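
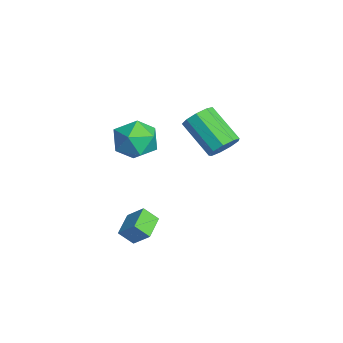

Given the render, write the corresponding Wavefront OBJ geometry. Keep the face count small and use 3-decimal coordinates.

v -1.424 -1.409 1.669
v -0.715 -1.473 0.868
v -1.325 -3.127 1.892
v -0.616 -3.191 1.091
v -0.341 -2.72 2.015
v -0.402 -1.658 1.877
v -1.638 -2.942 0.883
v -1.699 -1.88 0.745
v -0.847 -2.42 0.382
v -0.045 -2.283 1.081
v -1.995 -2.317 1.679
v -1.193 -2.18 2.378
v -1.396 -1.967 -4.278
v -1.578 -2.573 -3.666
v -0.866 -1.383 -3.54
v -1.048 -1.989 -2.929
v -0.372 -2.551 -4.551
v -0.554 -3.157 -3.94
v 0.158 -1.967 -3.814
v -0.024 -2.573 -3.202
v -1.775 1.576 -0.167
v -1.285 0.994 0.003
v -2.675 0.161 1.158
v -3.165 0.744 0.987
v -1.228 1.39 0.356
v -2.618 0.557 1.511
v -1.427 1.873 0.465
v -2.817 1.04 1.62
v -1.789 2.217 0.278
v -3.179 1.384 1.432
v -2.144 2.262 -0.118
v -3.535 1.429 1.037
v -2.327 1.986 -0.537
v -3.717 1.153 0.618
v -2.251 1.518 -0.783
v -3.641 0.685 0.372
v -1.952 1.078 -0.741
v -3.343 0.245 0.414
v -1.571 0.871 -0.43
v -2.961 0.038 0.724
f 1 12 6
f 1 6 2
f 1 2 8
f 1 8 11
f 1 11 12
f 2 6 10
f 6 12 5
f 12 11 3
f 11 8 7
f 8 2 9
f 4 10 5
f 4 5 3
f 4 3 7
f 4 7 9
f 4 9 10
f 5 10 6
f 3 5 12
f 7 3 11
f 9 7 8
f 10 9 2
f 14 16 13
f 17 14 13
f 13 16 15
f 15 17 13
f 14 20 16
f 18 14 17
f 18 20 14
f 16 20 15
f 19 17 15
f 15 20 19
f 19 18 17
f 20 18 19
f 22 21 25
f 22 25 23
f 23 25 26
f 23 26 24
f 25 21 27
f 25 27 26
f 26 27 28
f 26 28 24
f 27 21 29
f 27 29 28
f 28 29 30
f 28 30 24
f 29 21 31
f 29 31 30
f 30 31 32
f 30 32 24
f 31 21 33
f 31 33 32
f 32 33 34
f 32 34 24
f 33 21 35
f 33 35 34
f 34 35 36
f 34 36 24
f 35 21 37
f 35 37 36
f 36 37 38
f 36 38 24
f 37 21 39
f 37 39 38
f 38 39 40
f 38 40 24
f 39 21 22
f 39 22 40
f 40 22 23
f 40 23 24



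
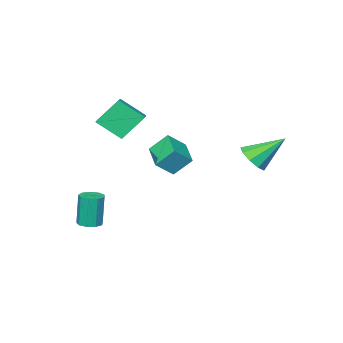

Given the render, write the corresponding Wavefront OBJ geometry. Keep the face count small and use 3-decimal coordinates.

v 1.629 -2.845 1.953
v 2.335 -3.89 2.922
v 0.634 -2.331 3.232
v 1.34 -3.376 4.201
v 2.24 -2.224 2.179
v 2.946 -3.269 3.148
v 1.245 -1.71 3.458
v 1.951 -2.755 4.427
v -0.839 -2.53 -0.055
v -1.462 -1.877 0.879
v -0.056 -1.187 -0.473
v -0.68 -0.533 0.462
v 0.06 -2.807 0.738
v -0.564 -2.153 1.673
v 0.842 -1.463 0.321
v 0.219 -0.81 1.255
v 3.478 -3.148 -3.305
v 3.934 -3.582 -3.271
v 3.758 -3.626 -1.5
v 3.302 -3.192 -1.535
v 4.104 -3.187 -3.244
v 3.928 -3.231 -1.473
v 3.981 -2.774 -3.246
v 3.805 -2.817 -1.475
v 3.623 -2.536 -3.276
v 3.447 -2.579 -1.505
v 3.197 -2.584 -3.319
v 3.021 -2.628 -1.549
v 2.903 -2.897 -3.356
v 2.727 -2.94 -1.586
v 2.877 -3.327 -3.369
v 2.701 -3.37 -1.599
v 3.133 -3.673 -3.353
v 2.957 -3.717 -1.582
v 3.55 -3.774 -3.314
v 3.374 -3.818 -1.543
v -1.696 2.469 1.249
v -1.003 2.951 1.498
v -2.824 3.431 2.531
v -1.289 3.222 1.043
v -1.765 3.141 0.684
v -2.209 2.746 0.59
v -2.413 2.221 0.804
v -2.281 1.813 1.226
v -1.875 1.712 1.659
v -1.386 1.965 1.9
v -1.041 2.454 1.836
f 2 4 1
f 5 2 1
f 1 4 3
f 3 5 1
f 2 8 4
f 6 2 5
f 6 8 2
f 4 8 3
f 7 5 3
f 3 8 7
f 7 6 5
f 8 6 7
f 10 12 9
f 13 10 9
f 9 12 11
f 11 13 9
f 10 16 12
f 14 10 13
f 14 16 10
f 12 16 11
f 15 13 11
f 11 16 15
f 15 14 13
f 16 14 15
f 18 17 21
f 18 21 19
f 19 21 22
f 19 22 20
f 21 17 23
f 21 23 22
f 22 23 24
f 22 24 20
f 23 17 25
f 23 25 24
f 24 25 26
f 24 26 20
f 25 17 27
f 25 27 26
f 26 27 28
f 26 28 20
f 27 17 29
f 27 29 28
f 28 29 30
f 28 30 20
f 29 17 31
f 29 31 30
f 30 31 32
f 30 32 20
f 31 17 33
f 31 33 32
f 32 33 34
f 32 34 20
f 33 17 35
f 33 35 34
f 34 35 36
f 34 36 20
f 35 17 18
f 35 18 36
f 36 18 19
f 36 19 20
f 38 37 40
f 38 40 39
f 40 37 41
f 40 41 39
f 41 37 42
f 41 42 39
f 42 37 43
f 42 43 39
f 43 37 44
f 43 44 39
f 44 37 45
f 44 45 39
f 45 37 46
f 45 46 39
f 46 37 47
f 46 47 39
f 47 37 38
f 47 38 39



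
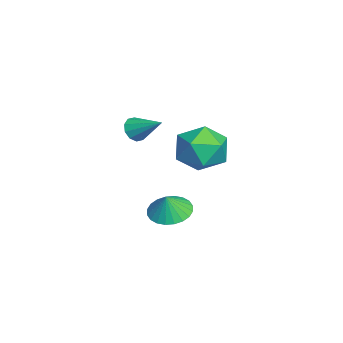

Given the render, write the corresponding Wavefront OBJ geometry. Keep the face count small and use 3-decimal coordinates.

v -2.955 3.545 2.692
v -1.762 3.303 2.874
v -3.178 1.777 1.806
v -1.985 1.535 1.988
v -2.757 1.581 2.945
v -2.619 2.674 3.493
v -2.321 2.406 1.187
v -2.183 3.499 1.735
v -1.37 2.6 1.945
v -1.64 2.089 3.031
v -3.3 2.991 1.649
v -3.57 2.48 2.735
v -3.957 1.29 -2.043
v -3.061 1.475 -2.334
v -3.603 1.13 -1.057
v -3.178 1.817 -2.237
v -3.413 2.079 -2.11
v -3.732 2.221 -1.973
v -4.084 2.221 -1.846
v -4.418 2.08 -1.75
v -4.681 1.818 -1.698
v -4.833 1.476 -1.699
v -4.853 1.106 -1.752
v -4.736 0.764 -1.85
v -4.5 0.501 -1.977
v -4.182 0.36 -2.114
v -3.829 0.359 -2.24
v -3.496 0.501 -2.337
v -3.233 0.762 -2.388
v -3.08 1.104 -2.387
v -2.209 -0.039 3.533
v -1.758 -0.438 3.63
v -1.451 0.999 4.287
v -1.686 -0.257 3.307
v -1.814 0.008 3.071
v -2.092 0.255 3.011
v -2.416 0.389 3.151
v -2.66 0.36 3.437
v -2.732 0.179 3.759
v -2.604 -0.086 3.995
v -2.326 -0.333 4.055
v -2.003 -0.467 3.915
f 1 12 6
f 1 6 2
f 1 2 8
f 1 8 11
f 1 11 12
f 2 6 10
f 6 12 5
f 12 11 3
f 11 8 7
f 8 2 9
f 4 10 5
f 4 5 3
f 4 3 7
f 4 7 9
f 4 9 10
f 5 10 6
f 3 5 12
f 7 3 11
f 9 7 8
f 10 9 2
f 14 13 16
f 14 16 15
f 16 13 17
f 16 17 15
f 17 13 18
f 17 18 15
f 18 13 19
f 18 19 15
f 19 13 20
f 19 20 15
f 20 13 21
f 20 21 15
f 21 13 22
f 21 22 15
f 22 13 23
f 22 23 15
f 23 13 24
f 23 24 15
f 24 13 25
f 24 25 15
f 25 13 26
f 25 26 15
f 26 13 27
f 26 27 15
f 27 13 28
f 27 28 15
f 28 13 29
f 28 29 15
f 29 13 30
f 29 30 15
f 30 13 14
f 30 14 15
f 32 31 34
f 32 34 33
f 34 31 35
f 34 35 33
f 35 31 36
f 35 36 33
f 36 31 37
f 36 37 33
f 37 31 38
f 37 38 33
f 38 31 39
f 38 39 33
f 39 31 40
f 39 40 33
f 40 31 41
f 40 41 33
f 41 31 42
f 41 42 33
f 42 31 32
f 42 32 33



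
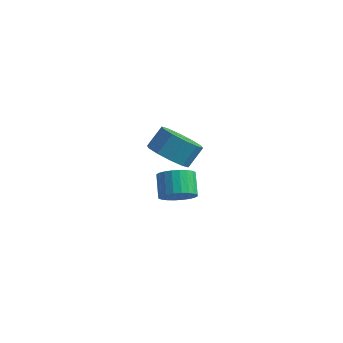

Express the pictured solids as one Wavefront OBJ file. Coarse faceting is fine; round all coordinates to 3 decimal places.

v 1.25 2.916 -2.013
v 1.63 2.543 -1.363
v 1.11 3.311 -0.618
v 0.73 3.684 -1.267
v 1.851 2.771 -1.444
v 1.332 3.539 -0.699
v 1.98 3.021 -1.612
v 1.461 3.789 -0.867
v 1.999 3.255 -1.841
v 1.479 4.023 -1.095
v 1.903 3.437 -2.095
v 1.384 4.206 -1.35
v 1.708 3.54 -2.338
v 1.188 4.309 -1.592
v 1.443 3.548 -2.531
v 0.923 4.317 -1.785
v 1.148 3.46 -2.644
v 0.629 4.229 -1.899
v 0.87 3.289 -2.662
v 0.35 4.057 -1.917
v 0.648 3.061 -2.581
v 0.129 3.829 -1.836
v 0.519 2.811 -2.413
v -0 3.579 -1.668
v 0.501 2.577 -2.185
v -0.019 3.345 -1.439
v 0.596 2.394 -1.93
v 0.077 3.163 -1.185
v 0.792 2.291 -1.688
v 0.272 3.06 -0.942
v 1.057 2.283 -1.495
v 0.537 3.052 -0.749
v 1.351 2.371 -1.381
v 0.832 3.14 -0.636
v 2.271 0.225 2.725
v 2.788 -0.479 3.148
v 3.065 0.211 3.958
v 2.549 0.915 3.535
v 3.15 -0.184 2.772
v 3.427 0.506 3.582
v 3.176 0.268 2.378
v 3.454 0.958 3.189
v 2.857 0.703 2.117
v 3.135 1.393 2.928
v 2.314 0.955 2.088
v 2.592 1.645 2.898
v 1.755 0.929 2.302
v 2.032 1.619 3.112
v 1.393 0.634 2.678
v 1.67 1.324 3.488
v 1.366 0.182 3.071
v 1.644 0.872 3.882
v 1.685 -0.253 3.332
v 1.963 0.437 4.143
v 2.228 -0.505 3.362
v 2.506 0.185 4.172
f 2 1 5
f 2 5 3
f 3 5 6
f 3 6 4
f 5 1 7
f 5 7 6
f 6 7 8
f 6 8 4
f 7 1 9
f 7 9 8
f 8 9 10
f 8 10 4
f 9 1 11
f 9 11 10
f 10 11 12
f 10 12 4
f 11 1 13
f 11 13 12
f 12 13 14
f 12 14 4
f 13 1 15
f 13 15 14
f 14 15 16
f 14 16 4
f 15 1 17
f 15 17 16
f 16 17 18
f 16 18 4
f 17 1 19
f 17 19 18
f 18 19 20
f 18 20 4
f 19 1 21
f 19 21 20
f 20 21 22
f 20 22 4
f 21 1 23
f 21 23 22
f 22 23 24
f 22 24 4
f 23 1 25
f 23 25 24
f 24 25 26
f 24 26 4
f 25 1 27
f 25 27 26
f 26 27 28
f 26 28 4
f 27 1 29
f 27 29 28
f 28 29 30
f 28 30 4
f 29 1 31
f 29 31 30
f 30 31 32
f 30 32 4
f 31 1 33
f 31 33 32
f 32 33 34
f 32 34 4
f 33 1 2
f 33 2 34
f 34 2 3
f 34 3 4
f 36 35 39
f 36 39 37
f 37 39 40
f 37 40 38
f 39 35 41
f 39 41 40
f 40 41 42
f 40 42 38
f 41 35 43
f 41 43 42
f 42 43 44
f 42 44 38
f 43 35 45
f 43 45 44
f 44 45 46
f 44 46 38
f 45 35 47
f 45 47 46
f 46 47 48
f 46 48 38
f 47 35 49
f 47 49 48
f 48 49 50
f 48 50 38
f 49 35 51
f 49 51 50
f 50 51 52
f 50 52 38
f 51 35 53
f 51 53 52
f 52 53 54
f 52 54 38
f 53 35 55
f 53 55 54
f 54 55 56
f 54 56 38
f 55 35 36
f 55 36 56
f 56 36 37
f 56 37 38



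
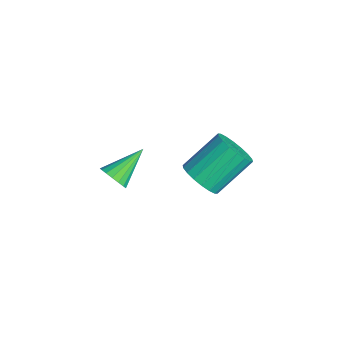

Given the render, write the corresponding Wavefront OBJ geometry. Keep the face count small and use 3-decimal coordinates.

v -2.992 -4.586 -2.028
v -2.508 -4.237 -2.228
v -3.588 -3.294 -1.212
v -2.717 -4.198 -2.441
v -2.99 -4.249 -2.56
v -3.263 -4.377 -2.557
v -3.474 -4.553 -2.432
v -3.574 -4.736 -2.215
v -3.542 -4.885 -1.955
v -3.383 -4.966 -1.712
v -3.135 -4.959 -1.541
v -2.854 -4.867 -1.481
v -2.605 -4.711 -1.547
v -2.444 -4.526 -1.723
v -2.409 -4.355 -1.968
v 1.039 -2.546 1.538
v 1.581 -2.097 1.156
v 1.243 -0.766 2.241
v 0.701 -1.214 2.622
v 1.28 -2.028 0.978
v 0.943 -0.697 2.062
v 0.932 -2.061 0.91
v 0.595 -0.73 1.995
v 0.605 -2.19 0.967
v 0.268 -0.859 2.052
v 0.364 -2.389 1.136
v 0.027 -1.058 2.221
v 0.257 -2.62 1.386
v -0.081 -1.289 2.47
v 0.304 -2.835 1.665
v -0.033 -1.504 2.75
v 0.497 -2.994 1.919
v 0.159 -1.663 3.004
v 0.797 -3.063 2.098
v 0.46 -1.732 3.182
v 1.145 -3.03 2.165
v 0.808 -1.699 3.25
v 1.472 -2.901 2.108
v 1.135 -1.57 3.193
v 1.713 -2.702 1.939
v 1.376 -1.371 3.024
v 1.821 -2.471 1.69
v 1.483 -1.14 2.774
v 1.773 -2.256 1.41
v 1.436 -0.925 2.495
f 2 1 4
f 2 4 3
f 4 1 5
f 4 5 3
f 5 1 6
f 5 6 3
f 6 1 7
f 6 7 3
f 7 1 8
f 7 8 3
f 8 1 9
f 8 9 3
f 9 1 10
f 9 10 3
f 10 1 11
f 10 11 3
f 11 1 12
f 11 12 3
f 12 1 13
f 12 13 3
f 13 1 14
f 13 14 3
f 14 1 15
f 14 15 3
f 15 1 2
f 15 2 3
f 17 16 20
f 17 20 18
f 18 20 21
f 18 21 19
f 20 16 22
f 20 22 21
f 21 22 23
f 21 23 19
f 22 16 24
f 22 24 23
f 23 24 25
f 23 25 19
f 24 16 26
f 24 26 25
f 25 26 27
f 25 27 19
f 26 16 28
f 26 28 27
f 27 28 29
f 27 29 19
f 28 16 30
f 28 30 29
f 29 30 31
f 29 31 19
f 30 16 32
f 30 32 31
f 31 32 33
f 31 33 19
f 32 16 34
f 32 34 33
f 33 34 35
f 33 35 19
f 34 16 36
f 34 36 35
f 35 36 37
f 35 37 19
f 36 16 38
f 36 38 37
f 37 38 39
f 37 39 19
f 38 16 40
f 38 40 39
f 39 40 41
f 39 41 19
f 40 16 42
f 40 42 41
f 41 42 43
f 41 43 19
f 42 16 44
f 42 44 43
f 43 44 45
f 43 45 19
f 44 16 17
f 44 17 45
f 45 17 18
f 45 18 19



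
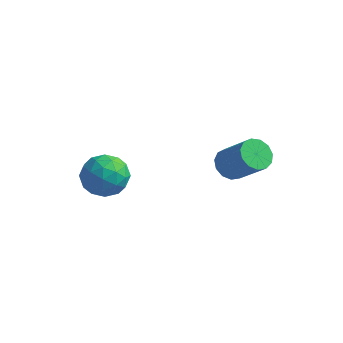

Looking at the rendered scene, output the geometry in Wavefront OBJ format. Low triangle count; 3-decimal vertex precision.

v 2.41 0.641 2.727
v 2.777 1.185 2.483
v 3.937 0.943 3.689
v 3.57 0.399 3.933
v 2.528 1.331 2.752
v 3.688 1.089 3.958
v 2.242 1.257 3.013
v 3.401 1.015 4.219
v 2.009 0.988 3.183
v 3.168 0.746 4.389
v 1.903 0.609 3.209
v 3.063 0.367 4.414
v 1.959 0.24 3.081
v 3.118 -0.002 4.287
v 2.157 -0.002 2.841
v 3.317 -0.244 4.047
v 2.437 -0.04 2.565
v 3.596 -0.281 3.771
v 2.707 0.139 2.341
v 3.867 -0.103 3.546
v 2.884 0.476 2.239
v 4.043 0.234 3.444
v 2.91 0.866 2.292
v 4.069 0.624 3.497
v -1.452 -1.623 2.969
v -0.793 -1.879 3.63
v -1.267 -3.001 2.25
v -0.608 -3.257 2.911
v -1.539 -3.174 3.162
v -1.653 -2.322 3.607
v -0.407 -2.558 2.273
v -0.521 -1.706 2.718
v -0.148 -2.457 3.2
v -0.847 -2.838 3.749
v -1.213 -2.042 2.131
v -1.912 -2.423 2.68
v -1.139 -1.63 3.362
v -0.921 -3.25 2.518
v -1.468 -3.201 2.665
v -1.081 -3.352 3.054
v -1.644 -1.89 3.349
v -1.257 -2.041 3.737
v -1.695 -2.802 3.462
v -0.803 -2.839 2.143
v -0.416 -2.99 2.531
v -0.979 -1.528 2.826
v -0.592 -1.679 3.215
v -0.365 -2.078 2.418
v -0.372 -2.12 3.498
v -0.263 -2.93 3.076
v -0.145 -2.519 2.701
v -0.212 -2.019 2.962
v -0.783 -2.344 3.821
v -0.674 -3.154 3.399
v -1.221 -3.105 3.546
v -1.289 -2.604 3.807
v -0.404 -2.684 3.568
v -1.386 -1.726 2.481
v -1.277 -2.536 2.059
v -0.771 -2.276 2.073
v -0.839 -1.775 2.334
v -1.797 -1.95 2.804
v -1.688 -2.76 2.382
v -1.848 -2.861 2.918
v -1.915 -2.361 3.179
v -1.656 -2.196 2.312
f 2 1 5
f 2 5 3
f 3 5 6
f 3 6 4
f 5 1 7
f 5 7 6
f 6 7 8
f 6 8 4
f 7 1 9
f 7 9 8
f 8 9 10
f 8 10 4
f 9 1 11
f 9 11 10
f 10 11 12
f 10 12 4
f 11 1 13
f 11 13 12
f 12 13 14
f 12 14 4
f 13 1 15
f 13 15 14
f 14 15 16
f 14 16 4
f 15 1 17
f 15 17 16
f 16 17 18
f 16 18 4
f 17 1 19
f 17 19 18
f 18 19 20
f 18 20 4
f 19 1 21
f 19 21 20
f 20 21 22
f 20 22 4
f 21 1 23
f 21 23 22
f 22 23 24
f 22 24 4
f 23 1 2
f 23 2 24
f 24 2 3
f 24 3 4
f 25 62 41
f 62 36 65
f 41 65 30
f 62 65 41
f 25 41 37
f 41 30 42
f 37 42 26
f 41 42 37
f 25 37 46
f 37 26 47
f 46 47 32
f 37 47 46
f 25 46 58
f 46 32 61
f 58 61 35
f 46 61 58
f 25 58 62
f 58 35 66
f 62 66 36
f 58 66 62
f 26 42 53
f 42 30 56
f 53 56 34
f 42 56 53
f 30 65 43
f 65 36 64
f 43 64 29
f 65 64 43
f 36 66 63
f 66 35 59
f 63 59 27
f 66 59 63
f 35 61 60
f 61 32 48
f 60 48 31
f 61 48 60
f 32 47 52
f 47 26 49
f 52 49 33
f 47 49 52
f 28 54 40
f 54 34 55
f 40 55 29
f 54 55 40
f 28 40 38
f 40 29 39
f 38 39 27
f 40 39 38
f 28 38 45
f 38 27 44
f 45 44 31
f 38 44 45
f 28 45 50
f 45 31 51
f 50 51 33
f 45 51 50
f 28 50 54
f 50 33 57
f 54 57 34
f 50 57 54
f 29 55 43
f 55 34 56
f 43 56 30
f 55 56 43
f 27 39 63
f 39 29 64
f 63 64 36
f 39 64 63
f 31 44 60
f 44 27 59
f 60 59 35
f 44 59 60
f 33 51 52
f 51 31 48
f 52 48 32
f 51 48 52
f 34 57 53
f 57 33 49
f 53 49 26
f 57 49 53



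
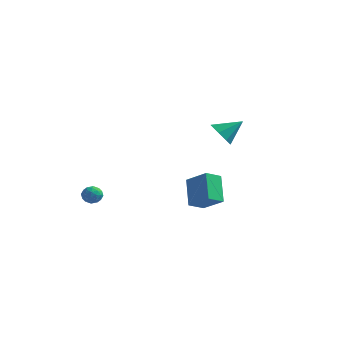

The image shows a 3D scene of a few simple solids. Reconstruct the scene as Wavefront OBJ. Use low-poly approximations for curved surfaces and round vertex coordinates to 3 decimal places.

v -4.342 -2.065 -2.794
v -3.815 -1.771 -2.472
v -3.845 -3.049 -2.708
v -3.318 -2.755 -2.386
v -3.926 -2.798 -2.078
v -4.234 -2.19 -2.131
v -3.426 -2.63 -3.049
v -3.734 -2.022 -3.102
v -3.249 -2.12 -2.63
v -3.559 -2.224 -2.029
v -4.101 -2.596 -3.151
v -4.411 -2.7 -2.55
v -4.122 -1.831 -2.64
v -3.538 -2.989 -2.54
v -3.895 -3.014 -2.358
v -3.586 -2.841 -2.169
v -4.368 -2.078 -2.44
v -4.058 -1.905 -2.251
v -4.124 -2.509 -2.019
v -3.602 -2.915 -2.929
v -3.292 -2.742 -2.74
v -4.074 -1.979 -3.011
v -3.765 -1.806 -2.822
v -3.536 -2.311 -3.161
v -3.48 -1.864 -2.544
v -3.188 -2.443 -2.494
v -3.252 -2.369 -2.884
v -3.432 -2.012 -2.915
v -3.662 -1.925 -2.191
v -3.37 -2.504 -2.141
v -3.727 -2.529 -1.959
v -3.908 -2.171 -1.99
v -3.329 -2.131 -2.284
v -4.29 -2.316 -3.039
v -3.998 -2.895 -2.989
v -3.752 -2.649 -3.19
v -3.933 -2.291 -3.221
v -4.472 -2.377 -2.686
v -4.18 -2.956 -2.636
v -4.228 -2.808 -2.265
v -4.408 -2.451 -2.296
v -4.331 -2.689 -2.896
v 2.659 -2.668 -0.081
v 4.041 -2.861 0.761
v 3.068 -1.717 -0.534
v 4.45 -1.91 0.308
v 3.41 -3.69 -1.548
v 4.792 -3.883 -0.706
v 3.819 -2.739 -2.001
v 5.201 -2.932 -1.159
v 1.593 3.048 1.573
v 2.323 2.445 1.414
v 2.567 3.972 2.547
v 2.297 2.991 0.923
v 1.858 3.57 0.812
v 1.264 3.843 1.147
v 0.862 3.65 1.731
v 0.888 3.105 2.223
v 1.327 2.526 2.333
v 1.921 2.252 1.998
f 1 38 17
f 38 12 41
f 17 41 6
f 38 41 17
f 1 17 13
f 17 6 18
f 13 18 2
f 17 18 13
f 1 13 22
f 13 2 23
f 22 23 8
f 13 23 22
f 1 22 34
f 22 8 37
f 34 37 11
f 22 37 34
f 1 34 38
f 34 11 42
f 38 42 12
f 34 42 38
f 2 18 29
f 18 6 32
f 29 32 10
f 18 32 29
f 6 41 19
f 41 12 40
f 19 40 5
f 41 40 19
f 12 42 39
f 42 11 35
f 39 35 3
f 42 35 39
f 11 37 36
f 37 8 24
f 36 24 7
f 37 24 36
f 8 23 28
f 23 2 25
f 28 25 9
f 23 25 28
f 4 30 16
f 30 10 31
f 16 31 5
f 30 31 16
f 4 16 14
f 16 5 15
f 14 15 3
f 16 15 14
f 4 14 21
f 14 3 20
f 21 20 7
f 14 20 21
f 4 21 26
f 21 7 27
f 26 27 9
f 21 27 26
f 4 26 30
f 26 9 33
f 30 33 10
f 26 33 30
f 5 31 19
f 31 10 32
f 19 32 6
f 31 32 19
f 3 15 39
f 15 5 40
f 39 40 12
f 15 40 39
f 7 20 36
f 20 3 35
f 36 35 11
f 20 35 36
f 9 27 28
f 27 7 24
f 28 24 8
f 27 24 28
f 10 33 29
f 33 9 25
f 29 25 2
f 33 25 29
f 44 46 43
f 47 44 43
f 43 46 45
f 45 47 43
f 44 50 46
f 48 44 47
f 48 50 44
f 46 50 45
f 49 47 45
f 45 50 49
f 49 48 47
f 50 48 49
f 52 51 54
f 52 54 53
f 54 51 55
f 54 55 53
f 55 51 56
f 55 56 53
f 56 51 57
f 56 57 53
f 57 51 58
f 57 58 53
f 58 51 59
f 58 59 53
f 59 51 60
f 59 60 53
f 60 51 52
f 60 52 53



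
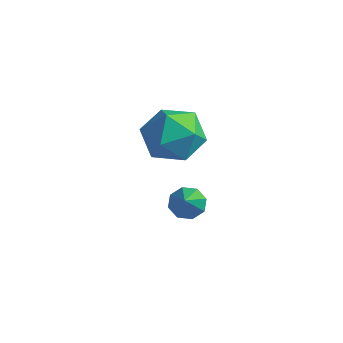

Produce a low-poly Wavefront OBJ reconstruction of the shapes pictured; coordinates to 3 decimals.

v -3.159 -0.787 -1.697
v -2.806 -0.967 -2.093
v -2.261 -1.913 -0.383
v -2.662 -0.617 -1.891
v -2.81 -0.367 -1.576
v -3.162 -0.363 -1.332
v -3.513 -0.608 -1.302
v -3.656 -0.958 -1.503
v -3.509 -1.208 -1.819
v -3.156 -1.211 -2.063
v -3.461 -0.515 1.372
v -2.977 -0.681 2.23
v -3.323 -2.079 0.99
v -2.839 -2.245 1.848
v -3.811 -2.015 1.859
v -3.896 -1.049 2.095
v -2.404 -1.711 1.125
v -2.489 -0.745 1.361
v -2.324 -1.421 2.077
v -3.193 -1.609 2.531
v -3.107 -1.151 0.689
v -3.976 -1.339 1.143
f 2 1 4
f 2 4 3
f 4 1 5
f 4 5 3
f 5 1 6
f 5 6 3
f 6 1 7
f 6 7 3
f 7 1 8
f 7 8 3
f 8 1 9
f 8 9 3
f 9 1 10
f 9 10 3
f 10 1 2
f 10 2 3
f 11 22 16
f 11 16 12
f 11 12 18
f 11 18 21
f 11 21 22
f 12 16 20
f 16 22 15
f 22 21 13
f 21 18 17
f 18 12 19
f 14 20 15
f 14 15 13
f 14 13 17
f 14 17 19
f 14 19 20
f 15 20 16
f 13 15 22
f 17 13 21
f 19 17 18
f 20 19 12



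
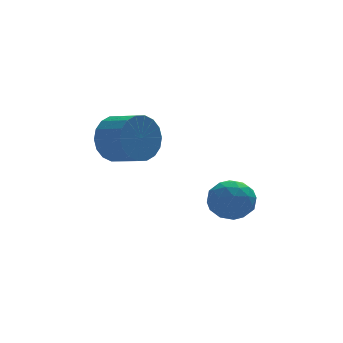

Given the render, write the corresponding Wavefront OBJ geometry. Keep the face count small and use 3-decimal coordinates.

v 2.724 2.108 -0.611
v 3.314 2.475 0.062
v 2.426 0.885 0.318
v 3.016 1.252 0.991
v 2.176 1.689 0.794
v 2.36 2.445 0.219
v 3.38 0.915 0.161
v 3.564 1.671 -0.414
v 3.719 1.738 0.539
v 2.975 2.217 0.93
v 2.765 1.143 -0.55
v 2.021 1.622 -0.159
v 3.045 2.399 -0.356
v 2.695 0.961 0.736
v 2.201 1.218 0.62
v 2.548 1.434 1.016
v 2.484 2.381 -0.264
v 2.831 2.597 0.132
v 2.162 2.135 0.562
v 2.909 0.763 0.248
v 3.256 0.979 0.644
v 3.192 1.926 -0.636
v 3.539 2.142 -0.24
v 3.578 1.225 -0.182
v 3.63 2.182 0.319
v 3.455 1.463 0.866
v 3.669 1.264 0.378
v 3.777 1.709 0.04
v 3.193 2.463 0.549
v 3.018 1.744 1.096
v 2.524 2.001 0.98
v 2.632 2.445 0.642
v 3.431 2.029 0.83
v 2.722 1.616 -0.716
v 2.547 0.897 -0.169
v 3.108 0.915 -0.262
v 3.216 1.359 -0.6
v 2.285 1.897 -0.486
v 2.11 1.178 0.061
v 1.963 1.651 0.34
v 2.071 2.096 0.002
v 2.309 1.331 -0.45
v -1.292 2.3 3.592
v -1.005 2.792 4.462
v -0.36 1.752 4.838
v -0.648 1.26 3.968
v -1.403 2.59 4.585
v -0.758 1.55 4.96
v -1.779 2.33 4.511
v -1.134 1.29 4.886
v -2.058 2.065 4.255
v -1.414 1.024 4.63
v -2.186 1.846 3.868
v -1.542 0.806 4.243
v -2.137 1.717 3.426
v -1.493 0.677 3.801
v -1.921 1.703 3.017
v -1.276 0.663 3.393
v -1.58 1.808 2.722
v -0.935 0.768 3.098
v -1.182 2.01 2.6
v -0.537 0.97 2.975
v -0.806 2.27 2.674
v -0.161 1.23 3.049
v -0.526 2.536 2.93
v 0.118 1.495 3.305
v -0.398 2.754 3.317
v 0.246 1.714 3.692
v -0.447 2.883 3.759
v 0.197 1.843 4.134
v -0.664 2.897 4.167
v -0.019 1.857 4.543
f 1 38 17
f 38 12 41
f 17 41 6
f 38 41 17
f 1 17 13
f 17 6 18
f 13 18 2
f 17 18 13
f 1 13 22
f 13 2 23
f 22 23 8
f 13 23 22
f 1 22 34
f 22 8 37
f 34 37 11
f 22 37 34
f 1 34 38
f 34 11 42
f 38 42 12
f 34 42 38
f 2 18 29
f 18 6 32
f 29 32 10
f 18 32 29
f 6 41 19
f 41 12 40
f 19 40 5
f 41 40 19
f 12 42 39
f 42 11 35
f 39 35 3
f 42 35 39
f 11 37 36
f 37 8 24
f 36 24 7
f 37 24 36
f 8 23 28
f 23 2 25
f 28 25 9
f 23 25 28
f 4 30 16
f 30 10 31
f 16 31 5
f 30 31 16
f 4 16 14
f 16 5 15
f 14 15 3
f 16 15 14
f 4 14 21
f 14 3 20
f 21 20 7
f 14 20 21
f 4 21 26
f 21 7 27
f 26 27 9
f 21 27 26
f 4 26 30
f 26 9 33
f 30 33 10
f 26 33 30
f 5 31 19
f 31 10 32
f 19 32 6
f 31 32 19
f 3 15 39
f 15 5 40
f 39 40 12
f 15 40 39
f 7 20 36
f 20 3 35
f 36 35 11
f 20 35 36
f 9 27 28
f 27 7 24
f 28 24 8
f 27 24 28
f 10 33 29
f 33 9 25
f 29 25 2
f 33 25 29
f 44 43 47
f 44 47 45
f 45 47 48
f 45 48 46
f 47 43 49
f 47 49 48
f 48 49 50
f 48 50 46
f 49 43 51
f 49 51 50
f 50 51 52
f 50 52 46
f 51 43 53
f 51 53 52
f 52 53 54
f 52 54 46
f 53 43 55
f 53 55 54
f 54 55 56
f 54 56 46
f 55 43 57
f 55 57 56
f 56 57 58
f 56 58 46
f 57 43 59
f 57 59 58
f 58 59 60
f 58 60 46
f 59 43 61
f 59 61 60
f 60 61 62
f 60 62 46
f 61 43 63
f 61 63 62
f 62 63 64
f 62 64 46
f 63 43 65
f 63 65 64
f 64 65 66
f 64 66 46
f 65 43 67
f 65 67 66
f 66 67 68
f 66 68 46
f 67 43 69
f 67 69 68
f 68 69 70
f 68 70 46
f 69 43 71
f 69 71 70
f 70 71 72
f 70 72 46
f 71 43 44
f 71 44 72
f 72 44 45
f 72 45 46



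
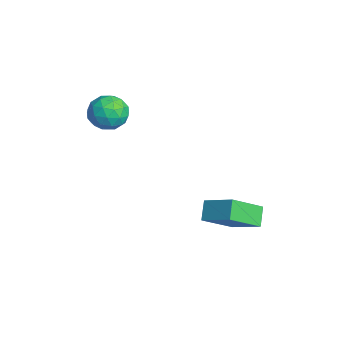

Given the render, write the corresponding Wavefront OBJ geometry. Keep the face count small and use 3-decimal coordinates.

v -0.449 -0.018 -1.148
v -1.07 0.26 -0.514
v -0.865 1.332 -2.147
v -1.486 1.609 -1.513
v 0.586 0.791 -0.487
v -0.035 1.068 0.147
v 0.17 2.14 -1.486
v -0.451 2.418 -0.852
v -3.641 -2.256 2.896
v -2.837 -2.479 3.153
v -4.183 -3.261 3.727
v -3.379 -3.484 3.984
v -3.719 -2.718 4.229
v -3.384 -2.097 3.715
v -3.636 -3.643 3.165
v -3.301 -3.022 2.651
v -2.834 -3.336 3.319
v -2.885 -2.764 3.976
v -4.135 -2.976 2.904
v -4.186 -2.404 3.561
v -3.191 -2.28 2.952
v -3.829 -3.46 3.928
v -4.029 -3.011 4.072
v -3.556 -3.141 4.223
v -3.513 -2.055 3.282
v -3.04 -2.186 3.433
v -3.559 -2.326 4.065
v -3.98 -3.554 3.447
v -3.507 -3.685 3.598
v -3.464 -2.599 2.657
v -2.991 -2.729 2.808
v -3.461 -3.414 2.815
v -2.717 -2.914 3.2
v -3.036 -3.504 3.688
v -3.187 -3.598 3.207
v -2.99 -3.233 2.905
v -2.747 -2.578 3.586
v -3.066 -3.168 4.075
v -3.266 -2.719 4.219
v -3.069 -2.354 3.917
v -2.745 -3.082 3.684
v -3.954 -2.572 2.805
v -4.273 -3.162 3.294
v -3.951 -3.386 2.963
v -3.754 -3.021 2.661
v -3.984 -2.236 3.192
v -4.303 -2.826 3.68
v -4.03 -2.507 3.975
v -3.833 -2.142 3.673
v -4.275 -2.658 3.196
f 2 4 1
f 5 2 1
f 1 4 3
f 3 5 1
f 2 8 4
f 6 2 5
f 6 8 2
f 4 8 3
f 7 5 3
f 3 8 7
f 7 6 5
f 8 6 7
f 9 46 25
f 46 20 49
f 25 49 14
f 46 49 25
f 9 25 21
f 25 14 26
f 21 26 10
f 25 26 21
f 9 21 30
f 21 10 31
f 30 31 16
f 21 31 30
f 9 30 42
f 30 16 45
f 42 45 19
f 30 45 42
f 9 42 46
f 42 19 50
f 46 50 20
f 42 50 46
f 10 26 37
f 26 14 40
f 37 40 18
f 26 40 37
f 14 49 27
f 49 20 48
f 27 48 13
f 49 48 27
f 20 50 47
f 50 19 43
f 47 43 11
f 50 43 47
f 19 45 44
f 45 16 32
f 44 32 15
f 45 32 44
f 16 31 36
f 31 10 33
f 36 33 17
f 31 33 36
f 12 38 24
f 38 18 39
f 24 39 13
f 38 39 24
f 12 24 22
f 24 13 23
f 22 23 11
f 24 23 22
f 12 22 29
f 22 11 28
f 29 28 15
f 22 28 29
f 12 29 34
f 29 15 35
f 34 35 17
f 29 35 34
f 12 34 38
f 34 17 41
f 38 41 18
f 34 41 38
f 13 39 27
f 39 18 40
f 27 40 14
f 39 40 27
f 11 23 47
f 23 13 48
f 47 48 20
f 23 48 47
f 15 28 44
f 28 11 43
f 44 43 19
f 28 43 44
f 17 35 36
f 35 15 32
f 36 32 16
f 35 32 36
f 18 41 37
f 41 17 33
f 37 33 10
f 41 33 37



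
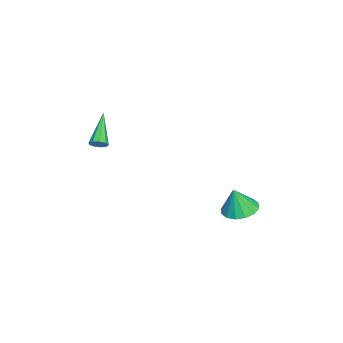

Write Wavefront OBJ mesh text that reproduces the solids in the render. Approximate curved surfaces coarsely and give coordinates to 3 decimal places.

v -0.581 -3.549 2.521
v -0.279 -3.771 2.867
v -2.219 -3.691 3.859
v -0.274 -3.425 2.909
v -0.413 -3.137 2.77
v -0.63 -3.042 2.514
v -0.824 -3.184 2.261
v -0.904 -3.497 2.13
v -0.833 -3.835 2.182
v -0.643 -4.039 2.393
v -0.425 -4.014 2.663
v -1.99 3.379 -2.168
v -1.183 2.844 -2.418
v -1.73 3.061 -0.652
v -1.008 3.326 -2.347
v -1.096 3.822 -2.228
v -1.423 4.199 -2.093
v -1.903 4.357 -1.978
v -2.406 4.252 -1.914
v -2.797 3.913 -1.917
v -2.972 3.431 -1.988
v -2.884 2.935 -2.107
v -2.557 2.558 -2.242
v -2.077 2.401 -2.357
v -1.574 2.505 -2.422
f 2 1 4
f 2 4 3
f 4 1 5
f 4 5 3
f 5 1 6
f 5 6 3
f 6 1 7
f 6 7 3
f 7 1 8
f 7 8 3
f 8 1 9
f 8 9 3
f 9 1 10
f 9 10 3
f 10 1 11
f 10 11 3
f 11 1 2
f 11 2 3
f 13 12 15
f 13 15 14
f 15 12 16
f 15 16 14
f 16 12 17
f 16 17 14
f 17 12 18
f 17 18 14
f 18 12 19
f 18 19 14
f 19 12 20
f 19 20 14
f 20 12 21
f 20 21 14
f 21 12 22
f 21 22 14
f 22 12 23
f 22 23 14
f 23 12 24
f 23 24 14
f 24 12 25
f 24 25 14
f 25 12 13
f 25 13 14



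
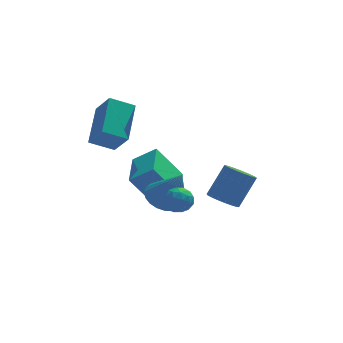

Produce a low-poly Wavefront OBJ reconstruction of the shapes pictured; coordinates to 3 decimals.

v -2.832 2.976 -1.616
v -1.784 2.717 -0.856
v -2.391 5.037 -1.521
v -1.343 4.778 -0.762
v -1.657 2.802 -3.298
v -0.609 2.543 -2.539
v -1.216 4.863 -3.204
v -0.168 4.604 -2.444
v -4.054 2.38 1.917
v -3.492 4.199 3
v -4.574 3.176 0.849
v -4.012 4.995 1.932
v -2.908 2.365 1.348
v -2.346 4.184 2.431
v -3.428 3.161 0.28
v -2.866 4.98 1.363
v 1.127 1.599 -2.475
v 1.805 1.57 -2.879
v 2.692 2.131 -1.428
v 2.013 2.161 -1.025
v 1.694 1.898 -2.937
v 2.58 2.459 -1.487
v 1.469 2.167 -2.904
v 2.356 2.728 -1.454
v 1.178 2.324 -2.786
v 2.064 2.885 -1.336
v 0.876 2.337 -2.607
v 1.762 2.898 -1.156
v 0.623 2.204 -2.401
v 1.51 2.765 -0.951
v 0.471 1.951 -2.21
v 1.357 2.512 -0.76
v 0.448 1.629 -2.072
v 1.335 2.19 -0.621
v 0.56 1.301 -2.013
v 1.446 1.862 -0.563
v 0.784 1.032 -2.046
v 1.671 1.593 -0.596
v 1.076 0.875 -2.164
v 1.962 1.436 -0.714
v 1.378 0.862 -2.344
v 2.264 1.423 -0.893
v 1.63 0.995 -2.549
v 2.517 1.556 -1.099
v 1.783 1.248 -2.74
v 2.669 1.809 -1.29
v -1.527 0.945 -1.545
v -0.625 1.252 -1.729
v -0.913 0.195 0.205
v -0.771 1.552 -1.55
v -1.031 1.76 -1.37
v -1.367 1.843 -1.216
v -1.727 1.79 -1.113
v -2.057 1.608 -1.075
v -2.306 1.325 -1.109
v -2.436 0.984 -1.209
v -2.428 0.637 -1.361
v -2.283 0.337 -1.54
v -2.022 0.13 -1.72
v -1.687 0.046 -1.874
v -1.327 0.1 -1.977
v -0.997 0.282 -2.015
v -0.748 0.565 -1.981
v -0.617 0.906 -1.88
v -1.638 -0.6 -0.279
v -1.006 -0.764 -0.014
v -1.534 -1.436 -1.046
v -0.902 -1.6 -0.781
v -1.485 -1.722 -0.405
v -1.549 -1.205 0.07
v -0.991 -0.995 -1.13
v -1.055 -0.478 -0.655
v -0.606 -1.008 -0.539
v -0.912 -1.458 -0.091
v -1.628 -0.742 -0.969
v -1.934 -1.192 -0.521
v -1.331 -0.609 -0.079
v -1.209 -1.591 -0.981
v -1.551 -1.663 -0.76
v -1.18 -1.76 -0.604
v -1.651 -0.868 -0.03
v -1.279 -0.965 0.126
v -1.56 -1.528 -0.104
v -1.261 -1.235 -1.186
v -0.889 -1.332 -1.03
v -1.36 -0.44 -0.456
v -0.989 -0.537 -0.3
v -0.98 -0.672 -0.956
v -0.725 -0.849 -0.232
v -0.664 -1.34 -0.683
v -0.716 -0.984 -0.888
v -0.754 -0.68 -0.609
v -0.905 -1.113 0.031
v -0.843 -1.605 -0.42
v -1.186 -1.676 -0.199
v -1.224 -1.372 0.08
v -0.669 -1.257 -0.278
v -1.697 -0.595 -0.64
v -1.635 -1.087 -1.091
v -1.316 -0.828 -1.14
v -1.354 -0.524 -0.861
v -1.876 -0.86 -0.377
v -1.815 -1.351 -0.828
v -1.786 -1.52 -0.451
v -1.824 -1.216 -0.172
v -1.871 -0.943 -0.782
f 2 4 1
f 5 2 1
f 1 4 3
f 3 5 1
f 2 8 4
f 6 2 5
f 6 8 2
f 4 8 3
f 7 5 3
f 3 8 7
f 7 6 5
f 8 6 7
f 10 12 9
f 13 10 9
f 9 12 11
f 11 13 9
f 10 16 12
f 14 10 13
f 14 16 10
f 12 16 11
f 15 13 11
f 11 16 15
f 15 14 13
f 16 14 15
f 18 17 21
f 18 21 19
f 19 21 22
f 19 22 20
f 21 17 23
f 21 23 22
f 22 23 24
f 22 24 20
f 23 17 25
f 23 25 24
f 24 25 26
f 24 26 20
f 25 17 27
f 25 27 26
f 26 27 28
f 26 28 20
f 27 17 29
f 27 29 28
f 28 29 30
f 28 30 20
f 29 17 31
f 29 31 30
f 30 31 32
f 30 32 20
f 31 17 33
f 31 33 32
f 32 33 34
f 32 34 20
f 33 17 35
f 33 35 34
f 34 35 36
f 34 36 20
f 35 17 37
f 35 37 36
f 36 37 38
f 36 38 20
f 37 17 39
f 37 39 38
f 38 39 40
f 38 40 20
f 39 17 41
f 39 41 40
f 40 41 42
f 40 42 20
f 41 17 43
f 41 43 42
f 42 43 44
f 42 44 20
f 43 17 45
f 43 45 44
f 44 45 46
f 44 46 20
f 45 17 18
f 45 18 46
f 46 18 19
f 46 19 20
f 48 47 50
f 48 50 49
f 50 47 51
f 50 51 49
f 51 47 52
f 51 52 49
f 52 47 53
f 52 53 49
f 53 47 54
f 53 54 49
f 54 47 55
f 54 55 49
f 55 47 56
f 55 56 49
f 56 47 57
f 56 57 49
f 57 47 58
f 57 58 49
f 58 47 59
f 58 59 49
f 59 47 60
f 59 60 49
f 60 47 61
f 60 61 49
f 61 47 62
f 61 62 49
f 62 47 63
f 62 63 49
f 63 47 64
f 63 64 49
f 64 47 48
f 64 48 49
f 65 102 81
f 102 76 105
f 81 105 70
f 102 105 81
f 65 81 77
f 81 70 82
f 77 82 66
f 81 82 77
f 65 77 86
f 77 66 87
f 86 87 72
f 77 87 86
f 65 86 98
f 86 72 101
f 98 101 75
f 86 101 98
f 65 98 102
f 98 75 106
f 102 106 76
f 98 106 102
f 66 82 93
f 82 70 96
f 93 96 74
f 82 96 93
f 70 105 83
f 105 76 104
f 83 104 69
f 105 104 83
f 76 106 103
f 106 75 99
f 103 99 67
f 106 99 103
f 75 101 100
f 101 72 88
f 100 88 71
f 101 88 100
f 72 87 92
f 87 66 89
f 92 89 73
f 87 89 92
f 68 94 80
f 94 74 95
f 80 95 69
f 94 95 80
f 68 80 78
f 80 69 79
f 78 79 67
f 80 79 78
f 68 78 85
f 78 67 84
f 85 84 71
f 78 84 85
f 68 85 90
f 85 71 91
f 90 91 73
f 85 91 90
f 68 90 94
f 90 73 97
f 94 97 74
f 90 97 94
f 69 95 83
f 95 74 96
f 83 96 70
f 95 96 83
f 67 79 103
f 79 69 104
f 103 104 76
f 79 104 103
f 71 84 100
f 84 67 99
f 100 99 75
f 84 99 100
f 73 91 92
f 91 71 88
f 92 88 72
f 91 88 92
f 74 97 93
f 97 73 89
f 93 89 66
f 97 89 93



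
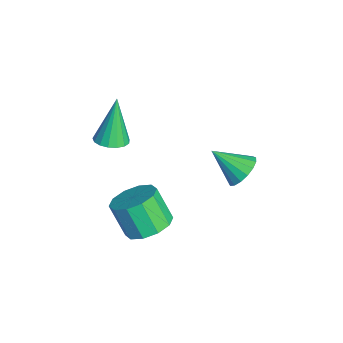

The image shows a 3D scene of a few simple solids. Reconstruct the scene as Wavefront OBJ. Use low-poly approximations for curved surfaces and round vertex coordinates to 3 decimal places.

v -3.147 -2.342 1.443
v -2.511 -2.538 1.66
v -3.713 -2.018 3.397
v -2.481 -2.207 1.614
v -2.604 -1.907 1.528
v -2.852 -1.707 1.424
v -3.167 -1.652 1.323
v -3.477 -1.755 1.25
v -3.712 -1.993 1.221
v -3.817 -2.31 1.243
v -3.769 -2.635 1.311
v -3.578 -2.892 1.409
v -3.288 -3.023 1.515
v -2.966 -2.999 1.604
v -2.686 -2.823 1.656
v 0.394 1.966 2.498
v 1.111 1.773 2.66
v -0.094 0.914 3.402
v 1.03 2.025 2.91
v 0.803 2.263 3.065
v 0.483 2.434 3.09
v 0.142 2.497 2.98
v -0.141 2.438 2.759
v -0.302 2.272 2.479
v -0.303 2.035 2.203
v -0.145 1.782 1.994
v 0.137 1.572 1.901
v 0.478 1.452 1.945
v 0.799 1.449 2.115
v 1.027 1.565 2.373
v 1.455 -1.583 0.865
v 1.902 -0.915 1.333
v 1.333 -1.409 2.583
v 0.885 -2.077 2.115
v 1.387 -0.71 1.179
v 0.818 -1.205 2.429
v 0.898 -0.839 0.906
v 0.329 -1.333 2.156
v 0.622 -1.252 0.617
v 0.053 -1.746 1.867
v 0.664 -1.791 0.422
v 0.094 -2.285 1.673
v 1.007 -2.251 0.397
v 0.438 -2.745 1.647
v 1.522 -2.455 0.551
v 0.953 -2.95 1.801
v 2.011 -2.327 0.824
v 1.442 -2.821 2.074
v 2.287 -1.914 1.113
v 1.718 -2.408 2.363
v 2.246 -1.375 1.307
v 1.676 -1.869 2.558
f 2 1 4
f 2 4 3
f 4 1 5
f 4 5 3
f 5 1 6
f 5 6 3
f 6 1 7
f 6 7 3
f 7 1 8
f 7 8 3
f 8 1 9
f 8 9 3
f 9 1 10
f 9 10 3
f 10 1 11
f 10 11 3
f 11 1 12
f 11 12 3
f 12 1 13
f 12 13 3
f 13 1 14
f 13 14 3
f 14 1 15
f 14 15 3
f 15 1 2
f 15 2 3
f 17 16 19
f 17 19 18
f 19 16 20
f 19 20 18
f 20 16 21
f 20 21 18
f 21 16 22
f 21 22 18
f 22 16 23
f 22 23 18
f 23 16 24
f 23 24 18
f 24 16 25
f 24 25 18
f 25 16 26
f 25 26 18
f 26 16 27
f 26 27 18
f 27 16 28
f 27 28 18
f 28 16 29
f 28 29 18
f 29 16 30
f 29 30 18
f 30 16 17
f 30 17 18
f 32 31 35
f 32 35 33
f 33 35 36
f 33 36 34
f 35 31 37
f 35 37 36
f 36 37 38
f 36 38 34
f 37 31 39
f 37 39 38
f 38 39 40
f 38 40 34
f 39 31 41
f 39 41 40
f 40 41 42
f 40 42 34
f 41 31 43
f 41 43 42
f 42 43 44
f 42 44 34
f 43 31 45
f 43 45 44
f 44 45 46
f 44 46 34
f 45 31 47
f 45 47 46
f 46 47 48
f 46 48 34
f 47 31 49
f 47 49 48
f 48 49 50
f 48 50 34
f 49 31 51
f 49 51 50
f 50 51 52
f 50 52 34
f 51 31 32
f 51 32 52
f 52 32 33
f 52 33 34



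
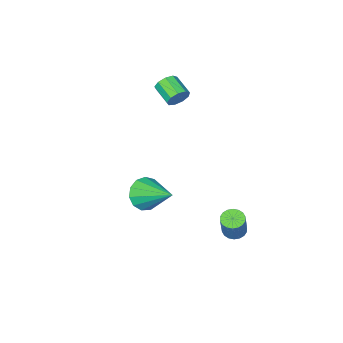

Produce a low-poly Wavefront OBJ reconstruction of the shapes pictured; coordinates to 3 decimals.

v -1.608 1.97 -2.652
v -1.144 1.705 -2.729
v -0.728 2.085 -1.525
v -1.192 2.35 -1.448
v -1.095 1.924 -2.815
v -0.679 2.304 -1.61
v -1.148 2.152 -2.869
v -0.732 2.532 -1.664
v -1.292 2.345 -2.88
v -0.876 2.724 -1.675
v -1.499 2.463 -2.845
v -1.082 2.842 -1.641
v -1.727 2.483 -2.773
v -1.31 2.863 -1.568
v -1.932 2.402 -2.677
v -1.515 2.782 -1.472
v -2.072 2.235 -2.575
v -1.656 2.615 -1.371
v -2.121 2.016 -2.49
v -1.705 2.396 -1.285
v -2.068 1.788 -2.436
v -1.652 2.168 -1.231
v -1.924 1.596 -2.425
v -1.508 1.975 -1.22
v -1.718 1.478 -2.459
v -1.301 1.857 -1.255
v -1.49 1.457 -2.532
v -1.073 1.837 -1.327
v -1.285 1.538 -2.628
v -0.868 1.918 -1.423
v 1.161 -0.594 -0.589
v 2 -0.617 -0.402
v 0.999 1.074 0.349
v 1.961 -0.384 -0.825
v 1.668 -0.217 -1.172
v 1.214 -0.169 -1.335
v 0.743 -0.257 -1.26
v 0.405 -0.451 -0.973
v 0.307 -0.691 -0.563
v 0.48 -0.9 -0.162
v 0.87 -1.012 0.104
v 1.352 -0.991 0.15
v 1.773 -0.844 -0.039
v -2.405 -3.024 2.528
v -2.015 -3.212 2.142
v -2.085 -4.225 2.567
v -2.475 -4.036 2.952
v -1.831 -3.087 2.471
v -1.901 -4.099 2.895
v -1.916 -2.932 2.826
v -1.986 -3.945 3.251
v -2.23 -2.82 3.042
v -2.3 -3.833 3.466
v -2.626 -2.804 3.017
v -2.695 -3.816 3.441
v -2.918 -2.89 2.763
v -2.988 -3.902 3.188
v -2.971 -3.039 2.399
v -3.04 -4.051 2.824
v -2.758 -3.181 2.095
v -2.828 -4.193 2.52
v -2.381 -3.249 1.994
v -2.451 -4.262 2.418
f 2 1 5
f 2 5 3
f 3 5 6
f 3 6 4
f 5 1 7
f 5 7 6
f 6 7 8
f 6 8 4
f 7 1 9
f 7 9 8
f 8 9 10
f 8 10 4
f 9 1 11
f 9 11 10
f 10 11 12
f 10 12 4
f 11 1 13
f 11 13 12
f 12 13 14
f 12 14 4
f 13 1 15
f 13 15 14
f 14 15 16
f 14 16 4
f 15 1 17
f 15 17 16
f 16 17 18
f 16 18 4
f 17 1 19
f 17 19 18
f 18 19 20
f 18 20 4
f 19 1 21
f 19 21 20
f 20 21 22
f 20 22 4
f 21 1 23
f 21 23 22
f 22 23 24
f 22 24 4
f 23 1 25
f 23 25 24
f 24 25 26
f 24 26 4
f 25 1 27
f 25 27 26
f 26 27 28
f 26 28 4
f 27 1 29
f 27 29 28
f 28 29 30
f 28 30 4
f 29 1 2
f 29 2 30
f 30 2 3
f 30 3 4
f 32 31 34
f 32 34 33
f 34 31 35
f 34 35 33
f 35 31 36
f 35 36 33
f 36 31 37
f 36 37 33
f 37 31 38
f 37 38 33
f 38 31 39
f 38 39 33
f 39 31 40
f 39 40 33
f 40 31 41
f 40 41 33
f 41 31 42
f 41 42 33
f 42 31 43
f 42 43 33
f 43 31 32
f 43 32 33
f 45 44 48
f 45 48 46
f 46 48 49
f 46 49 47
f 48 44 50
f 48 50 49
f 49 50 51
f 49 51 47
f 50 44 52
f 50 52 51
f 51 52 53
f 51 53 47
f 52 44 54
f 52 54 53
f 53 54 55
f 53 55 47
f 54 44 56
f 54 56 55
f 55 56 57
f 55 57 47
f 56 44 58
f 56 58 57
f 57 58 59
f 57 59 47
f 58 44 60
f 58 60 59
f 59 60 61
f 59 61 47
f 60 44 62
f 60 62 61
f 61 62 63
f 61 63 47
f 62 44 45
f 62 45 63
f 63 45 46
f 63 46 47



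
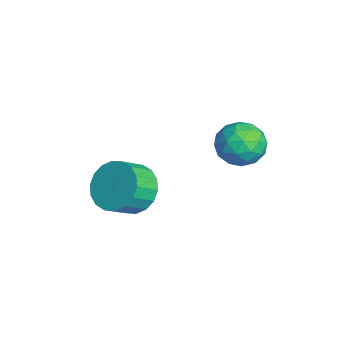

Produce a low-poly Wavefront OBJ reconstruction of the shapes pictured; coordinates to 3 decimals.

v -4.088 -1.935 -3.433
v -3.349 -1.991 -4.029
v -2.914 -2.7 -3.422
v -3.652 -2.645 -2.827
v -3.231 -1.687 -3.759
v -2.795 -2.397 -3.152
v -3.282 -1.433 -3.425
v -2.846 -2.142 -2.819
v -3.492 -1.278 -3.093
v -3.056 -1.987 -2.486
v -3.821 -1.254 -2.828
v -3.385 -1.963 -2.221
v -4.202 -1.364 -2.683
v -3.767 -2.073 -2.076
v -4.561 -1.587 -2.687
v -4.125 -2.297 -2.08
v -4.826 -1.88 -2.838
v -4.391 -2.589 -2.231
v -4.945 -2.183 -3.108
v -4.509 -2.893 -2.501
v -4.894 -2.438 -3.441
v -4.458 -3.147 -2.835
v -4.684 -2.593 -3.774
v -4.248 -3.302 -3.167
v -4.355 -2.617 -4.039
v -3.919 -3.326 -3.432
v -3.973 -2.507 -4.184
v -3.538 -3.216 -3.577
v -3.615 -2.283 -4.18
v -3.179 -2.993 -3.573
v -2.598 1.656 -0.154
v -1.994 1.618 0.446
v -2.206 0.422 -0.626
v -1.602 0.384 -0.026
v -2.424 0.333 0.193
v -2.666 1.096 0.485
v -1.534 0.944 -0.665
v -1.776 1.707 -0.373
v -1.337 1.178 0.13
v -1.886 0.801 0.66
v -2.314 1.239 -0.84
v -2.863 0.862 -0.31
v -2.33 1.745 0.187
v -1.87 0.295 -0.367
v -2.352 0.265 -0.239
v -1.998 0.243 0.114
v -2.725 1.438 0.21
v -2.37 1.416 0.563
v -2.623 0.661 0.414
v -1.83 0.624 -0.743
v -1.475 0.602 -0.39
v -2.202 1.797 -0.294
v -1.848 1.775 0.059
v -1.577 1.379 -0.594
v -1.589 1.465 0.354
v -1.359 0.739 0.077
v -1.319 1.068 -0.298
v -1.461 1.517 -0.127
v -1.912 1.243 0.666
v -1.682 0.518 0.388
v -2.165 0.488 0.517
v -2.307 0.936 0.689
v -1.526 0.984 0.48
v -2.518 1.522 -0.568
v -2.288 0.797 -0.846
v -1.893 1.104 -0.869
v -2.035 1.552 -0.697
v -2.841 1.301 -0.257
v -2.611 0.575 -0.534
v -2.739 0.523 -0.053
v -2.881 0.972 0.118
v -2.674 1.056 -0.66
f 2 1 5
f 2 5 3
f 3 5 6
f 3 6 4
f 5 1 7
f 5 7 6
f 6 7 8
f 6 8 4
f 7 1 9
f 7 9 8
f 8 9 10
f 8 10 4
f 9 1 11
f 9 11 10
f 10 11 12
f 10 12 4
f 11 1 13
f 11 13 12
f 12 13 14
f 12 14 4
f 13 1 15
f 13 15 14
f 14 15 16
f 14 16 4
f 15 1 17
f 15 17 16
f 16 17 18
f 16 18 4
f 17 1 19
f 17 19 18
f 18 19 20
f 18 20 4
f 19 1 21
f 19 21 20
f 20 21 22
f 20 22 4
f 21 1 23
f 21 23 22
f 22 23 24
f 22 24 4
f 23 1 25
f 23 25 24
f 24 25 26
f 24 26 4
f 25 1 27
f 25 27 26
f 26 27 28
f 26 28 4
f 27 1 29
f 27 29 28
f 28 29 30
f 28 30 4
f 29 1 2
f 29 2 30
f 30 2 3
f 30 3 4
f 31 68 47
f 68 42 71
f 47 71 36
f 68 71 47
f 31 47 43
f 47 36 48
f 43 48 32
f 47 48 43
f 31 43 52
f 43 32 53
f 52 53 38
f 43 53 52
f 31 52 64
f 52 38 67
f 64 67 41
f 52 67 64
f 31 64 68
f 64 41 72
f 68 72 42
f 64 72 68
f 32 48 59
f 48 36 62
f 59 62 40
f 48 62 59
f 36 71 49
f 71 42 70
f 49 70 35
f 71 70 49
f 42 72 69
f 72 41 65
f 69 65 33
f 72 65 69
f 41 67 66
f 67 38 54
f 66 54 37
f 67 54 66
f 38 53 58
f 53 32 55
f 58 55 39
f 53 55 58
f 34 60 46
f 60 40 61
f 46 61 35
f 60 61 46
f 34 46 44
f 46 35 45
f 44 45 33
f 46 45 44
f 34 44 51
f 44 33 50
f 51 50 37
f 44 50 51
f 34 51 56
f 51 37 57
f 56 57 39
f 51 57 56
f 34 56 60
f 56 39 63
f 60 63 40
f 56 63 60
f 35 61 49
f 61 40 62
f 49 62 36
f 61 62 49
f 33 45 69
f 45 35 70
f 69 70 42
f 45 70 69
f 37 50 66
f 50 33 65
f 66 65 41
f 50 65 66
f 39 57 58
f 57 37 54
f 58 54 38
f 57 54 58
f 40 63 59
f 63 39 55
f 59 55 32
f 63 55 59



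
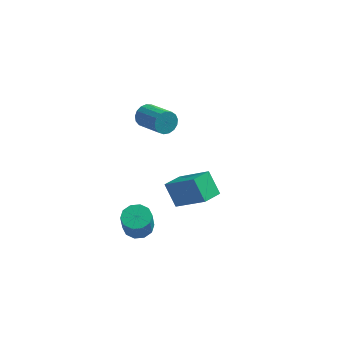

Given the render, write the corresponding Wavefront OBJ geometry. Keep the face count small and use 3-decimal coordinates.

v 1.231 -2.264 -0.534
v 1.985 -2.073 -0.47
v 1.982 -2.466 0.738
v 1.229 -2.656 0.674
v 1.723 -1.688 -0.345
v 1.72 -2.081 0.862
v 1.273 -1.523 -0.293
v 1.27 -1.916 0.915
v 0.807 -1.641 -0.332
v 0.804 -2.034 0.875
v 0.504 -1.997 -0.449
v 0.501 -2.39 0.759
v 0.478 -2.454 -0.598
v 0.475 -2.847 0.61
v 0.74 -2.839 -0.722
v 0.737 -3.232 0.485
v 1.19 -3.004 -0.775
v 1.187 -3.397 0.433
v 1.656 -2.886 -0.735
v 1.653 -3.279 0.472
v 1.959 -2.53 -0.619
v 1.956 -2.923 0.589
v 0.384 3.873 2.458
v 0.766 3.956 1.878
v 2.018 2.829 2.541
v 1.636 2.747 3.122
v 0.877 4.198 2.081
v 2.128 3.072 2.745
v 0.874 4.366 2.371
v 2.125 3.239 3.035
v 0.759 4.421 2.681
v 2.011 3.294 3.345
v 0.558 4.35 2.94
v 1.81 3.224 3.604
v 0.318 4.171 3.088
v 1.569 3.044 3.752
v 0.092 3.923 3.093
v 1.344 2.796 3.756
v -0.066 3.663 2.951
v 1.185 2.537 3.615
v -0.121 3.452 2.697
v 1.13 2.326 3.361
v -0.061 3.338 2.388
v 1.191 2.211 3.052
v 0.102 3.346 2.095
v 1.353 2.219 2.759
v 0.329 3.475 1.886
v 1.58 2.348 2.549
v 0.569 3.695 1.807
v 1.82 2.568 2.471
v 3.276 -3.217 2.489
v 4.796 -3.83 3.818
v 2.62 -2.614 3.517
v 4.14 -3.228 4.846
v 3.82 -2.292 2.294
v 5.34 -2.906 3.623
v 3.164 -1.69 3.322
v 4.684 -2.303 4.651
f 2 1 5
f 2 5 3
f 3 5 6
f 3 6 4
f 5 1 7
f 5 7 6
f 6 7 8
f 6 8 4
f 7 1 9
f 7 9 8
f 8 9 10
f 8 10 4
f 9 1 11
f 9 11 10
f 10 11 12
f 10 12 4
f 11 1 13
f 11 13 12
f 12 13 14
f 12 14 4
f 13 1 15
f 13 15 14
f 14 15 16
f 14 16 4
f 15 1 17
f 15 17 16
f 16 17 18
f 16 18 4
f 17 1 19
f 17 19 18
f 18 19 20
f 18 20 4
f 19 1 21
f 19 21 20
f 20 21 22
f 20 22 4
f 21 1 2
f 21 2 22
f 22 2 3
f 22 3 4
f 24 23 27
f 24 27 25
f 25 27 28
f 25 28 26
f 27 23 29
f 27 29 28
f 28 29 30
f 28 30 26
f 29 23 31
f 29 31 30
f 30 31 32
f 30 32 26
f 31 23 33
f 31 33 32
f 32 33 34
f 32 34 26
f 33 23 35
f 33 35 34
f 34 35 36
f 34 36 26
f 35 23 37
f 35 37 36
f 36 37 38
f 36 38 26
f 37 23 39
f 37 39 38
f 38 39 40
f 38 40 26
f 39 23 41
f 39 41 40
f 40 41 42
f 40 42 26
f 41 23 43
f 41 43 42
f 42 43 44
f 42 44 26
f 43 23 45
f 43 45 44
f 44 45 46
f 44 46 26
f 45 23 47
f 45 47 46
f 46 47 48
f 46 48 26
f 47 23 49
f 47 49 48
f 48 49 50
f 48 50 26
f 49 23 24
f 49 24 50
f 50 24 25
f 50 25 26
f 52 54 51
f 55 52 51
f 51 54 53
f 53 55 51
f 52 58 54
f 56 52 55
f 56 58 52
f 54 58 53
f 57 55 53
f 53 58 57
f 57 56 55
f 58 56 57



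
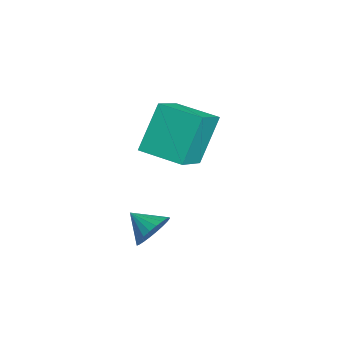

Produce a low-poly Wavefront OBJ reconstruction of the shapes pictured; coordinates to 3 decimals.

v -3.76 2.609 -0.499
v -4.507 3.484 1.282
v -2.694 3.943 -0.707
v -3.441 4.818 1.074
v -2.399 1.682 0.526
v -3.146 2.557 2.307
v -1.333 3.016 0.318
v -2.08 3.891 2.099
v -1.06 1.936 -2.824
v -0.439 1.48 -2.544
v -1.8 1.264 -2.276
v -0.465 1.699 -2.312
v -0.582 1.953 -2.158
v -0.772 2.205 -2.105
v -1.006 2.416 -2.162
v -1.248 2.554 -2.319
v -1.461 2.598 -2.553
v -1.613 2.541 -2.829
v -1.682 2.392 -3.104
v -1.655 2.174 -3.336
v -1.538 1.919 -3.49
v -1.348 1.667 -3.543
v -1.114 1.456 -3.486
v -0.872 1.318 -3.329
v -0.659 1.274 -3.095
v -0.507 1.331 -2.819
f 2 4 1
f 5 2 1
f 1 4 3
f 3 5 1
f 2 8 4
f 6 2 5
f 6 8 2
f 4 8 3
f 7 5 3
f 3 8 7
f 7 6 5
f 8 6 7
f 10 9 12
f 10 12 11
f 12 9 13
f 12 13 11
f 13 9 14
f 13 14 11
f 14 9 15
f 14 15 11
f 15 9 16
f 15 16 11
f 16 9 17
f 16 17 11
f 17 9 18
f 17 18 11
f 18 9 19
f 18 19 11
f 19 9 20
f 19 20 11
f 20 9 21
f 20 21 11
f 21 9 22
f 21 22 11
f 22 9 23
f 22 23 11
f 23 9 24
f 23 24 11
f 24 9 25
f 24 25 11
f 25 9 26
f 25 26 11
f 26 9 10
f 26 10 11



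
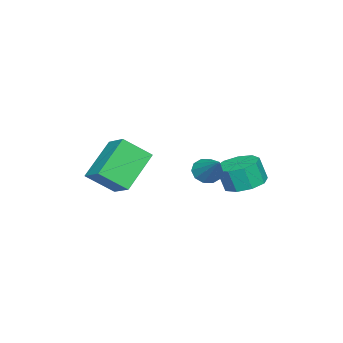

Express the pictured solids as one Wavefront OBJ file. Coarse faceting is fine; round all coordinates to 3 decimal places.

v 0.629 2.183 -0.17
v 0.824 2.491 -0.621
v 1.411 2.977 0.71
v 0.527 2.649 -0.5
v 0.268 2.63 -0.252
v 0.147 2.44 0.026
v 0.211 2.151 0.23
v 0.434 1.875 0.281
v 0.731 1.717 0.159
v 0.99 1.737 -0.088
v 1.111 1.927 -0.367
v 1.048 2.215 -0.571
v -0.707 3.095 -1.157
v -0.062 3.609 -1.066
v 0.033 3.319 -0.093
v -0.613 2.805 -0.183
v -0.545 3.879 -0.939
v -0.45 3.589 0.034
v -1.104 3.782 -0.913
v -1.009 3.492 0.06
v -1.477 3.364 -1.002
v -1.382 3.074 -0.028
v -1.49 2.819 -1.162
v -1.395 2.529 -0.189
v -1.137 2.404 -1.321
v -1.042 2.114 -0.347
v -0.583 2.312 -1.402
v -0.488 2.022 -0.429
v -0.087 2.586 -1.369
v 0.008 2.296 -0.395
v 0.119 3.099 -1.236
v 0.214 2.809 -0.263
v -0.15 -0.825 -0.337
v 0.498 0.034 0.194
v 1.235 -1.124 -1.544
v 1.882 -0.264 -1.013
v 0.378 -1.736 0.493
v 1.025 -0.876 1.024
v 1.762 -2.034 -0.714
v 2.41 -1.175 -0.183
f 2 1 4
f 2 4 3
f 4 1 5
f 4 5 3
f 5 1 6
f 5 6 3
f 6 1 7
f 6 7 3
f 7 1 8
f 7 8 3
f 8 1 9
f 8 9 3
f 9 1 10
f 9 10 3
f 10 1 11
f 10 11 3
f 11 1 12
f 11 12 3
f 12 1 2
f 12 2 3
f 14 13 17
f 14 17 15
f 15 17 18
f 15 18 16
f 17 13 19
f 17 19 18
f 18 19 20
f 18 20 16
f 19 13 21
f 19 21 20
f 20 21 22
f 20 22 16
f 21 13 23
f 21 23 22
f 22 23 24
f 22 24 16
f 23 13 25
f 23 25 24
f 24 25 26
f 24 26 16
f 25 13 27
f 25 27 26
f 26 27 28
f 26 28 16
f 27 13 29
f 27 29 28
f 28 29 30
f 28 30 16
f 29 13 31
f 29 31 30
f 30 31 32
f 30 32 16
f 31 13 14
f 31 14 32
f 32 14 15
f 32 15 16
f 34 36 33
f 37 34 33
f 33 36 35
f 35 37 33
f 34 40 36
f 38 34 37
f 38 40 34
f 36 40 35
f 39 37 35
f 35 40 39
f 39 38 37
f 40 38 39



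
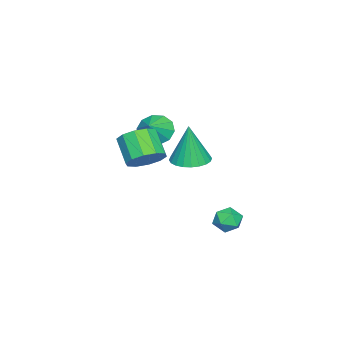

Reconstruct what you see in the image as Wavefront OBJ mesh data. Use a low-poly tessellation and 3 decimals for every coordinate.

v -0.874 -0.81 0.177
v -0.142 -0.616 0.861
v -0.955 -1.457 1.967
v -1.686 -1.65 1.283
v -0.57 -0.154 0.897
v -1.383 -0.995 2.004
v -1.114 0.057 0.658
v -1.927 -0.784 1.765
v -1.566 -0.063 0.235
v -2.379 -0.904 1.342
v -1.754 -0.468 -0.21
v -2.566 -1.309 0.897
v -1.605 -1.003 -0.507
v -2.418 -1.844 0.599
v -1.177 -1.465 -0.544
v -1.99 -2.306 0.563
v -0.633 -1.676 -0.305
v -1.446 -2.517 0.802
v -0.181 -1.556 0.118
v -0.994 -2.397 1.225
v 0.006 -1.151 0.563
v -0.806 -1.992 1.67
v 0.2 1.879 1.262
v 0.866 2.597 1.25
v 0.3 1.821 3.418
v 0.541 2.797 1.27
v 0.164 2.858 1.289
v -0.207 2.769 1.304
v -0.517 2.545 1.312
v -0.718 2.219 1.313
v -0.778 1.842 1.306
v -0.69 1.47 1.292
v -0.466 1.16 1.273
v -0.141 0.96 1.253
v 0.236 0.9 1.234
v 0.608 0.988 1.219
v 0.917 1.213 1.211
v 1.118 1.538 1.21
v 1.178 1.916 1.217
v 1.09 2.288 1.231
v -4.373 -1.865 0.43
v -3.796 -2.056 -0.326
v -3.347 -1.775 1.19
v -3.871 -1.462 -0.295
v -4.137 -1.022 0.012
v -4.493 -0.903 0.48
v -4.804 -1.152 0.928
v -4.95 -1.674 1.186
v -4.875 -2.268 1.155
v -4.609 -2.708 0.848
v -4.253 -2.826 0.38
v -3.942 -2.577 -0.068
v -2.72 3.382 -3.651
v -2.099 3.061 -3.244
v -2.661 2.399 -4.516
v -2.04 2.078 -4.109
v -2.78 2.08 -3.782
v -2.817 2.687 -3.247
v -1.943 2.773 -4.513
v -1.98 3.38 -3.978
v -1.618 2.684 -3.776
v -2.136 2.256 -3.325
v -2.624 3.204 -4.435
v -3.142 2.776 -3.984
f 2 1 5
f 2 5 3
f 3 5 6
f 3 6 4
f 5 1 7
f 5 7 6
f 6 7 8
f 6 8 4
f 7 1 9
f 7 9 8
f 8 9 10
f 8 10 4
f 9 1 11
f 9 11 10
f 10 11 12
f 10 12 4
f 11 1 13
f 11 13 12
f 12 13 14
f 12 14 4
f 13 1 15
f 13 15 14
f 14 15 16
f 14 16 4
f 15 1 17
f 15 17 16
f 16 17 18
f 16 18 4
f 17 1 19
f 17 19 18
f 18 19 20
f 18 20 4
f 19 1 21
f 19 21 20
f 20 21 22
f 20 22 4
f 21 1 2
f 21 2 22
f 22 2 3
f 22 3 4
f 24 23 26
f 24 26 25
f 26 23 27
f 26 27 25
f 27 23 28
f 27 28 25
f 28 23 29
f 28 29 25
f 29 23 30
f 29 30 25
f 30 23 31
f 30 31 25
f 31 23 32
f 31 32 25
f 32 23 33
f 32 33 25
f 33 23 34
f 33 34 25
f 34 23 35
f 34 35 25
f 35 23 36
f 35 36 25
f 36 23 37
f 36 37 25
f 37 23 38
f 37 38 25
f 38 23 39
f 38 39 25
f 39 23 40
f 39 40 25
f 40 23 24
f 40 24 25
f 42 41 44
f 42 44 43
f 44 41 45
f 44 45 43
f 45 41 46
f 45 46 43
f 46 41 47
f 46 47 43
f 47 41 48
f 47 48 43
f 48 41 49
f 48 49 43
f 49 41 50
f 49 50 43
f 50 41 51
f 50 51 43
f 51 41 52
f 51 52 43
f 52 41 42
f 52 42 43
f 53 64 58
f 53 58 54
f 53 54 60
f 53 60 63
f 53 63 64
f 54 58 62
f 58 64 57
f 64 63 55
f 63 60 59
f 60 54 61
f 56 62 57
f 56 57 55
f 56 55 59
f 56 59 61
f 56 61 62
f 57 62 58
f 55 57 64
f 59 55 63
f 61 59 60
f 62 61 54



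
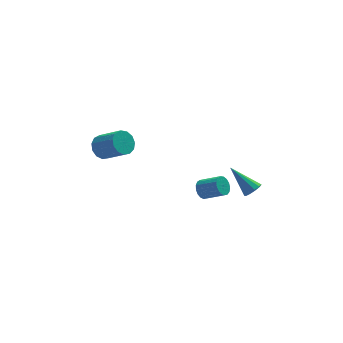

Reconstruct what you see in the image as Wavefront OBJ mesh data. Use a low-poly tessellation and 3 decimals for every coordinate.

v -4.124 1.286 2.548
v -3.613 1.835 2.542
v -2.645 0.943 3.487
v -3.156 0.394 3.492
v -3.865 1.911 2.872
v -2.898 1.019 3.817
v -4.2 1.788 3.099
v -3.233 0.896 4.044
v -4.511 1.506 3.151
v -3.543 0.614 4.096
v -4.698 1.154 3.011
v -3.731 0.262 3.956
v -4.704 0.844 2.724
v -3.736 -0.048 3.669
v -4.525 0.674 2.381
v -3.557 -0.217 3.326
v -4.219 0.699 2.091
v -3.251 -0.193 3.036
v -3.882 0.91 1.945
v -2.915 0.018 2.89
v -3.623 1.24 1.991
v -2.655 0.348 2.936
v -3.522 1.585 2.214
v -2.555 0.693 3.159
v 1.181 1.879 -2.147
v 1.505 1.828 -2.662
v 2.482 1.229 -1.988
v 2.159 1.281 -1.473
v 1.587 2.086 -2.553
v 2.565 1.487 -1.878
v 1.577 2.297 -2.351
v 2.555 1.698 -1.676
v 1.476 2.412 -2.102
v 2.454 1.813 -1.428
v 1.307 2.405 -1.864
v 2.285 1.806 -1.189
v 1.11 2.277 -1.69
v 2.088 1.679 -1.016
v 0.929 2.059 -1.622
v 1.906 1.46 -0.947
v 0.805 1.799 -1.673
v 1.783 1.201 -0.999
v 0.768 1.558 -1.834
v 1.746 0.959 -1.159
v 0.826 1.39 -2.066
v 1.803 0.792 -1.391
v 0.964 1.335 -2.316
v 1.942 0.736 -1.642
v 1.153 1.404 -2.528
v 2.131 0.805 -1.854
v 1.348 1.582 -2.653
v 2.326 0.983 -1.979
v 3.448 -0.055 -0.913
v 3.904 0.008 -0.577
v 2.432 0.875 0.293
v 3.893 0.282 -0.798
v 3.712 0.427 -1.063
v 3.43 0.388 -1.27
v 3.155 0.18 -1.341
v 2.991 -0.118 -1.248
v 3.003 -0.392 -1.027
v 3.184 -0.538 -0.763
v 3.466 -0.499 -0.555
v 3.741 -0.29 -0.484
f 2 1 5
f 2 5 3
f 3 5 6
f 3 6 4
f 5 1 7
f 5 7 6
f 6 7 8
f 6 8 4
f 7 1 9
f 7 9 8
f 8 9 10
f 8 10 4
f 9 1 11
f 9 11 10
f 10 11 12
f 10 12 4
f 11 1 13
f 11 13 12
f 12 13 14
f 12 14 4
f 13 1 15
f 13 15 14
f 14 15 16
f 14 16 4
f 15 1 17
f 15 17 16
f 16 17 18
f 16 18 4
f 17 1 19
f 17 19 18
f 18 19 20
f 18 20 4
f 19 1 21
f 19 21 20
f 20 21 22
f 20 22 4
f 21 1 23
f 21 23 22
f 22 23 24
f 22 24 4
f 23 1 2
f 23 2 24
f 24 2 3
f 24 3 4
f 26 25 29
f 26 29 27
f 27 29 30
f 27 30 28
f 29 25 31
f 29 31 30
f 30 31 32
f 30 32 28
f 31 25 33
f 31 33 32
f 32 33 34
f 32 34 28
f 33 25 35
f 33 35 34
f 34 35 36
f 34 36 28
f 35 25 37
f 35 37 36
f 36 37 38
f 36 38 28
f 37 25 39
f 37 39 38
f 38 39 40
f 38 40 28
f 39 25 41
f 39 41 40
f 40 41 42
f 40 42 28
f 41 25 43
f 41 43 42
f 42 43 44
f 42 44 28
f 43 25 45
f 43 45 44
f 44 45 46
f 44 46 28
f 45 25 47
f 45 47 46
f 46 47 48
f 46 48 28
f 47 25 49
f 47 49 48
f 48 49 50
f 48 50 28
f 49 25 51
f 49 51 50
f 50 51 52
f 50 52 28
f 51 25 26
f 51 26 52
f 52 26 27
f 52 27 28
f 54 53 56
f 54 56 55
f 56 53 57
f 56 57 55
f 57 53 58
f 57 58 55
f 58 53 59
f 58 59 55
f 59 53 60
f 59 60 55
f 60 53 61
f 60 61 55
f 61 53 62
f 61 62 55
f 62 53 63
f 62 63 55
f 63 53 64
f 63 64 55
f 64 53 54
f 64 54 55



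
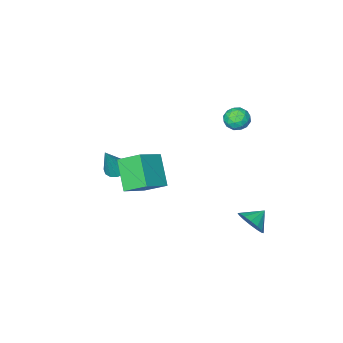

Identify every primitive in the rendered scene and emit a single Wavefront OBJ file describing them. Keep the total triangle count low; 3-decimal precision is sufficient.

v -2.875 2.509 -3.981
v -2.521 2.983 -3.329
v -3.785 2.471 -3.459
v -2.698 3.29 -3.615
v -2.922 3.387 -4
v -3.134 3.25 -4.379
v -3.276 2.914 -4.651
v -3.311 2.469 -4.744
v -3.229 2.035 -4.633
v -3.052 1.728 -4.346
v -2.828 1.63 -3.962
v -2.616 1.768 -3.583
v -2.474 2.104 -3.311
v -2.439 2.549 -3.218
v -3.778 0.749 2.901
v -3.484 1.097 3.478
v -2.716 0.743 2.362
v -2.422 1.091 2.939
v -2.647 0.394 3.006
v -3.303 0.397 3.339
v -2.897 1.443 2.501
v -3.553 1.446 2.834
v -2.939 1.526 3.231
v -2.784 0.878 3.543
v -3.416 0.962 2.297
v -3.261 0.314 2.609
v -3.724 0.924 3.237
v -2.476 0.916 2.603
v -2.608 0.506 2.642
v -2.435 0.711 2.982
v -3.618 0.512 3.155
v -3.445 0.717 3.494
v -2.953 0.303 3.217
v -2.755 1.123 2.346
v -2.582 1.328 2.685
v -3.765 1.129 2.858
v -3.592 1.334 3.198
v -3.247 1.537 2.623
v -3.231 1.38 3.431
v -2.606 1.377 3.114
v -2.886 1.583 2.857
v -3.272 1.586 3.052
v -3.14 0.999 3.614
v -2.515 0.996 3.298
v -2.648 0.586 3.337
v -3.034 0.588 3.533
v -2.819 1.251 3.469
v -3.685 0.844 2.542
v -3.06 0.841 2.226
v -3.166 1.252 2.307
v -3.552 1.254 2.503
v -3.594 0.463 2.726
v -2.969 0.46 2.409
v -2.928 0.254 2.788
v -3.314 0.257 2.983
v -3.381 0.589 2.371
v 0.887 -3.955 -2.213
v 1.485 -4.043 -2.477
v 1.693 -3.705 -0.467
v 1.415 -3.678 -2.497
v 1.177 -3.402 -2.426
v 0.847 -3.3 -2.288
v 0.529 -3.407 -2.127
v 0.325 -3.688 -1.992
v 0.3 -4.053 -1.928
v 0.461 -4.387 -1.955
v 0.757 -4.584 -2.063
v 1.094 -4.581 -2.22
v 1.366 -4.38 -2.374
v 1.329 -0.707 -1.603
v 0.844 -1.995 -0.265
v 0.656 0.324 -0.856
v 0.171 -0.964 0.483
v 2.769 -0.376 -0.763
v 2.284 -1.664 0.576
v 2.096 0.655 -0.015
v 1.611 -0.633 1.323
f 2 1 4
f 2 4 3
f 4 1 5
f 4 5 3
f 5 1 6
f 5 6 3
f 6 1 7
f 6 7 3
f 7 1 8
f 7 8 3
f 8 1 9
f 8 9 3
f 9 1 10
f 9 10 3
f 10 1 11
f 10 11 3
f 11 1 12
f 11 12 3
f 12 1 13
f 12 13 3
f 13 1 14
f 13 14 3
f 14 1 2
f 14 2 3
f 15 52 31
f 52 26 55
f 31 55 20
f 52 55 31
f 15 31 27
f 31 20 32
f 27 32 16
f 31 32 27
f 15 27 36
f 27 16 37
f 36 37 22
f 27 37 36
f 15 36 48
f 36 22 51
f 48 51 25
f 36 51 48
f 15 48 52
f 48 25 56
f 52 56 26
f 48 56 52
f 16 32 43
f 32 20 46
f 43 46 24
f 32 46 43
f 20 55 33
f 55 26 54
f 33 54 19
f 55 54 33
f 26 56 53
f 56 25 49
f 53 49 17
f 56 49 53
f 25 51 50
f 51 22 38
f 50 38 21
f 51 38 50
f 22 37 42
f 37 16 39
f 42 39 23
f 37 39 42
f 18 44 30
f 44 24 45
f 30 45 19
f 44 45 30
f 18 30 28
f 30 19 29
f 28 29 17
f 30 29 28
f 18 28 35
f 28 17 34
f 35 34 21
f 28 34 35
f 18 35 40
f 35 21 41
f 40 41 23
f 35 41 40
f 18 40 44
f 40 23 47
f 44 47 24
f 40 47 44
f 19 45 33
f 45 24 46
f 33 46 20
f 45 46 33
f 17 29 53
f 29 19 54
f 53 54 26
f 29 54 53
f 21 34 50
f 34 17 49
f 50 49 25
f 34 49 50
f 23 41 42
f 41 21 38
f 42 38 22
f 41 38 42
f 24 47 43
f 47 23 39
f 43 39 16
f 47 39 43
f 58 57 60
f 58 60 59
f 60 57 61
f 60 61 59
f 61 57 62
f 61 62 59
f 62 57 63
f 62 63 59
f 63 57 64
f 63 64 59
f 64 57 65
f 64 65 59
f 65 57 66
f 65 66 59
f 66 57 67
f 66 67 59
f 67 57 68
f 67 68 59
f 68 57 69
f 68 69 59
f 69 57 58
f 69 58 59
f 71 73 70
f 74 71 70
f 70 73 72
f 72 74 70
f 71 77 73
f 75 71 74
f 75 77 71
f 73 77 72
f 76 74 72
f 72 77 76
f 76 75 74
f 77 75 76



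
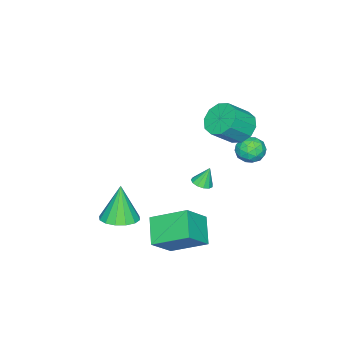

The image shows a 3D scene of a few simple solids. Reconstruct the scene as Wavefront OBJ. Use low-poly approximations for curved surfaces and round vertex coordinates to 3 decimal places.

v -0.411 1.384 -1.638
v 0.051 1.137 -1.442
v -0.689 1.656 -0.642
v 0.129 1.437 -1.503
v 0.036 1.72 -1.606
v -0.2 1.896 -1.72
v -0.503 1.91 -1.808
v -0.777 1.756 -1.842
v -0.934 1.485 -1.812
v -0.926 1.181 -1.726
v -0.754 0.942 -1.613
v -0.474 0.843 -1.508
v -0.173 0.915 -1.444
v -1.892 3.813 0.652
v -1.322 3.396 0.256
v -2.718 2.804 0.524
v -2.148 2.387 0.128
v -2.062 2.541 0.918
v -1.551 3.164 0.998
v -2.489 3.036 -0.218
v -1.978 3.659 -0.138
v -1.691 2.916 -0.281
v -1.427 2.61 0.421
v -2.613 3.59 0.359
v -2.349 3.284 1.061
v -1.534 3.693 0.466
v -2.506 2.507 0.314
v -2.455 2.598 0.779
v -2.12 2.353 0.546
v -1.669 3.557 0.901
v -1.334 3.312 0.669
v -1.769 2.809 1.057
v -2.706 2.888 0.111
v -2.371 2.643 -0.121
v -1.92 3.847 0.234
v -1.585 3.602 0.001
v -2.271 3.391 -0.277
v -1.416 3.166 -0.083
v -1.902 2.573 -0.159
v -2.102 2.954 -0.362
v -1.802 3.32 -0.315
v -1.261 2.986 0.329
v -1.747 2.393 0.254
v -1.696 2.483 0.718
v -1.396 2.85 0.765
v -1.478 2.704 0.013
v -2.293 3.807 0.526
v -2.779 3.214 0.451
v -2.644 3.35 0.015
v -2.344 3.717 0.062
v -2.138 3.627 0.939
v -2.624 3.034 0.863
v -2.238 2.88 1.095
v -1.938 3.246 1.142
v -2.562 3.496 0.767
v 2.401 -1.498 -3.518
v 3.302 -1.168 -3.273
v 1.939 -1.702 -1.542
v 3.009 -0.748 -3.298
v 2.554 -0.529 -3.382
v 2.057 -0.57 -3.503
v 1.653 -0.859 -3.627
v 1.449 -1.319 -3.723
v 1.501 -1.828 -3.763
v 1.793 -2.248 -3.738
v 2.249 -2.467 -3.654
v 2.745 -2.426 -3.534
v 3.15 -2.137 -3.409
v 3.353 -1.676 -3.314
v -1.441 2.834 2.281
v -0.725 3.317 1.838
v 0.276 2.769 2.857
v -0.439 2.286 3.299
v -0.958 3.675 2.259
v 0.043 3.127 3.278
v -1.375 3.712 2.688
v -0.374 3.164 3.707
v -1.817 3.413 2.962
v -0.816 2.865 3.981
v -2.115 2.894 2.975
v -1.114 2.345 3.994
v -2.156 2.351 2.723
v -1.155 1.803 3.742
v -1.923 1.993 2.302
v -0.922 1.445 3.321
v -1.506 1.956 1.873
v -0.505 1.408 2.892
v -1.064 2.255 1.599
v -0.063 1.707 2.618
v -0.766 2.775 1.586
v 0.235 2.226 2.605
v 3.344 0.777 -1.838
v 2.904 2.536 -0.882
v 2.171 1.118 -3.006
v 1.731 2.877 -2.05
v 4.429 1.523 -2.71
v 3.989 3.282 -1.754
v 3.256 1.864 -3.878
v 2.816 3.623 -2.922
f 2 1 4
f 2 4 3
f 4 1 5
f 4 5 3
f 5 1 6
f 5 6 3
f 6 1 7
f 6 7 3
f 7 1 8
f 7 8 3
f 8 1 9
f 8 9 3
f 9 1 10
f 9 10 3
f 10 1 11
f 10 11 3
f 11 1 12
f 11 12 3
f 12 1 13
f 12 13 3
f 13 1 2
f 13 2 3
f 14 51 30
f 51 25 54
f 30 54 19
f 51 54 30
f 14 30 26
f 30 19 31
f 26 31 15
f 30 31 26
f 14 26 35
f 26 15 36
f 35 36 21
f 26 36 35
f 14 35 47
f 35 21 50
f 47 50 24
f 35 50 47
f 14 47 51
f 47 24 55
f 51 55 25
f 47 55 51
f 15 31 42
f 31 19 45
f 42 45 23
f 31 45 42
f 19 54 32
f 54 25 53
f 32 53 18
f 54 53 32
f 25 55 52
f 55 24 48
f 52 48 16
f 55 48 52
f 24 50 49
f 50 21 37
f 49 37 20
f 50 37 49
f 21 36 41
f 36 15 38
f 41 38 22
f 36 38 41
f 17 43 29
f 43 23 44
f 29 44 18
f 43 44 29
f 17 29 27
f 29 18 28
f 27 28 16
f 29 28 27
f 17 27 34
f 27 16 33
f 34 33 20
f 27 33 34
f 17 34 39
f 34 20 40
f 39 40 22
f 34 40 39
f 17 39 43
f 39 22 46
f 43 46 23
f 39 46 43
f 18 44 32
f 44 23 45
f 32 45 19
f 44 45 32
f 16 28 52
f 28 18 53
f 52 53 25
f 28 53 52
f 20 33 49
f 33 16 48
f 49 48 24
f 33 48 49
f 22 40 41
f 40 20 37
f 41 37 21
f 40 37 41
f 23 46 42
f 46 22 38
f 42 38 15
f 46 38 42
f 57 56 59
f 57 59 58
f 59 56 60
f 59 60 58
f 60 56 61
f 60 61 58
f 61 56 62
f 61 62 58
f 62 56 63
f 62 63 58
f 63 56 64
f 63 64 58
f 64 56 65
f 64 65 58
f 65 56 66
f 65 66 58
f 66 56 67
f 66 67 58
f 67 56 68
f 67 68 58
f 68 56 69
f 68 69 58
f 69 56 57
f 69 57 58
f 71 70 74
f 71 74 72
f 72 74 75
f 72 75 73
f 74 70 76
f 74 76 75
f 75 76 77
f 75 77 73
f 76 70 78
f 76 78 77
f 77 78 79
f 77 79 73
f 78 70 80
f 78 80 79
f 79 80 81
f 79 81 73
f 80 70 82
f 80 82 81
f 81 82 83
f 81 83 73
f 82 70 84
f 82 84 83
f 83 84 85
f 83 85 73
f 84 70 86
f 84 86 85
f 85 86 87
f 85 87 73
f 86 70 88
f 86 88 87
f 87 88 89
f 87 89 73
f 88 70 90
f 88 90 89
f 89 90 91
f 89 91 73
f 90 70 71
f 90 71 91
f 91 71 72
f 91 72 73
f 93 95 92
f 96 93 92
f 92 95 94
f 94 96 92
f 93 99 95
f 97 93 96
f 97 99 93
f 95 99 94
f 98 96 94
f 94 99 98
f 98 97 96
f 99 97 98

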